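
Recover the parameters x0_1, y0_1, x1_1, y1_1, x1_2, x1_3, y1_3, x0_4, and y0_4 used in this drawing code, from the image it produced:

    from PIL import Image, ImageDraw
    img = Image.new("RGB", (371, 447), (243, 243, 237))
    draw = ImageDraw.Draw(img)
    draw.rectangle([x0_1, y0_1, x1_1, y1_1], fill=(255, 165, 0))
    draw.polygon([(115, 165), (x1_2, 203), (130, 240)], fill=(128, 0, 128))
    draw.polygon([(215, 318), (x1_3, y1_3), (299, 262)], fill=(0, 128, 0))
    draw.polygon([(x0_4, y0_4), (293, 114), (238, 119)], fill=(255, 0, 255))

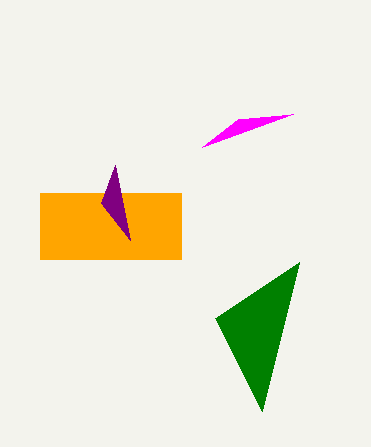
x0_1 = 40, y0_1 = 193, x1_1 = 181, y1_1 = 259, x1_2 = 101, x1_3 = 262, y1_3 = 411, x0_4 = 202, y0_4 = 147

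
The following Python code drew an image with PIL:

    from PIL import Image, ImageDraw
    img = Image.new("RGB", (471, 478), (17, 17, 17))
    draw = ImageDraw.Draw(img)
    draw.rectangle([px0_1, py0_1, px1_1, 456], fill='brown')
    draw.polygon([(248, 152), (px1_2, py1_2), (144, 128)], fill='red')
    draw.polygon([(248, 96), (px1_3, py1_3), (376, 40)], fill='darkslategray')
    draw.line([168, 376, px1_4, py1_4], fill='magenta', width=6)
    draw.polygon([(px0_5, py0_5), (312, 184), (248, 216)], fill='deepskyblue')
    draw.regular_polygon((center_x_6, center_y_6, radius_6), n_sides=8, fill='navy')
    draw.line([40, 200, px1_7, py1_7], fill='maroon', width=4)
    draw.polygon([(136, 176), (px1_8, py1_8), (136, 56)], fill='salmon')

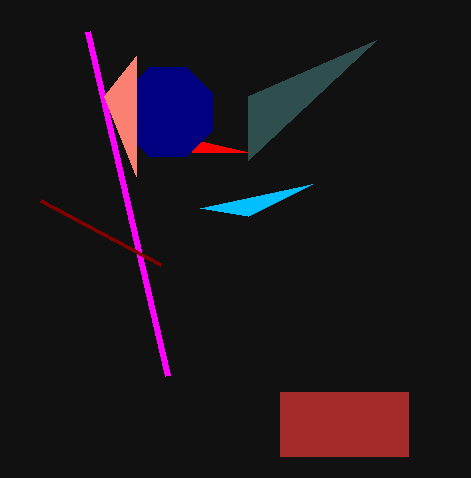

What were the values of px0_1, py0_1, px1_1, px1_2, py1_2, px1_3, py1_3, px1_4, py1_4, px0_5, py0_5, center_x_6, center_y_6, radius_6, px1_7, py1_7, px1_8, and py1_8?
px0_1 = 280; py0_1 = 392; px1_1 = 408; px1_2 = 192; py1_2 = 152; px1_3 = 248; py1_3 = 160; px1_4 = 88; py1_4 = 32; px0_5 = 200; py0_5 = 208; center_x_6 = 168; center_y_6 = 112; radius_6 = 48; px1_7 = 160; py1_7 = 264; px1_8 = 104; py1_8 = 96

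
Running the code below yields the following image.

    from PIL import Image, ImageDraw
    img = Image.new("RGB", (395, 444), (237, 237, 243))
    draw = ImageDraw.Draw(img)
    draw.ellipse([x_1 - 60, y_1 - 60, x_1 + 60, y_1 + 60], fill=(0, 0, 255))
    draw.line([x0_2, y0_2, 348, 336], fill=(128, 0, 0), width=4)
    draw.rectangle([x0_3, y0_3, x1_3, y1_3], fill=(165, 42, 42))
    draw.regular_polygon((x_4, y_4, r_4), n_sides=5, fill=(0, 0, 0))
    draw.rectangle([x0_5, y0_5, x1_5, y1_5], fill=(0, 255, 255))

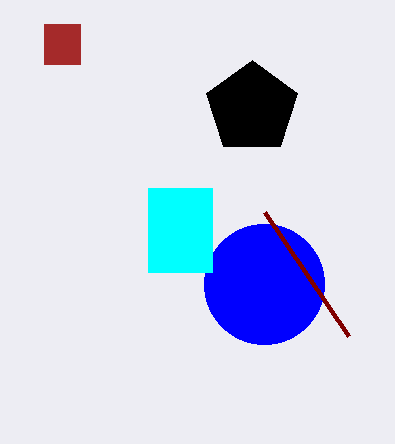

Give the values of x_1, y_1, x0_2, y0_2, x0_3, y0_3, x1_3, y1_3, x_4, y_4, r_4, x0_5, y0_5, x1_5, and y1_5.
x_1 = 264
y_1 = 284
x0_2 = 264
y0_2 = 212
x0_3 = 44
y0_3 = 24
x1_3 = 80
y1_3 = 64
x_4 = 252
y_4 = 108
r_4 = 48
x0_5 = 148
y0_5 = 188
x1_5 = 212
y1_5 = 272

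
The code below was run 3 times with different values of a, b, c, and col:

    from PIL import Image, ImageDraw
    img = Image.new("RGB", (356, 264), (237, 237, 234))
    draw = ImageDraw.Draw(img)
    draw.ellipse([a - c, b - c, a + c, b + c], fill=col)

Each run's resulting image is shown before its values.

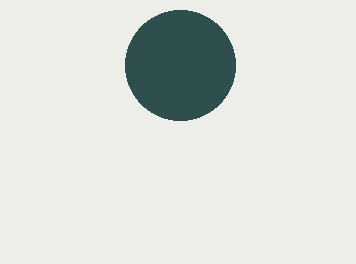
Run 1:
a = 180
b = 65
c = 55
col = 'darkslategray'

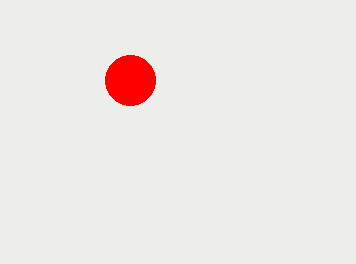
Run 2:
a = 130; b = 80; c = 25; col = 'red'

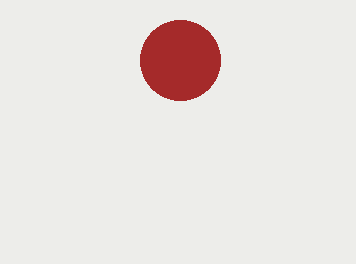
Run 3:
a = 180, b = 60, c = 40, col = 'brown'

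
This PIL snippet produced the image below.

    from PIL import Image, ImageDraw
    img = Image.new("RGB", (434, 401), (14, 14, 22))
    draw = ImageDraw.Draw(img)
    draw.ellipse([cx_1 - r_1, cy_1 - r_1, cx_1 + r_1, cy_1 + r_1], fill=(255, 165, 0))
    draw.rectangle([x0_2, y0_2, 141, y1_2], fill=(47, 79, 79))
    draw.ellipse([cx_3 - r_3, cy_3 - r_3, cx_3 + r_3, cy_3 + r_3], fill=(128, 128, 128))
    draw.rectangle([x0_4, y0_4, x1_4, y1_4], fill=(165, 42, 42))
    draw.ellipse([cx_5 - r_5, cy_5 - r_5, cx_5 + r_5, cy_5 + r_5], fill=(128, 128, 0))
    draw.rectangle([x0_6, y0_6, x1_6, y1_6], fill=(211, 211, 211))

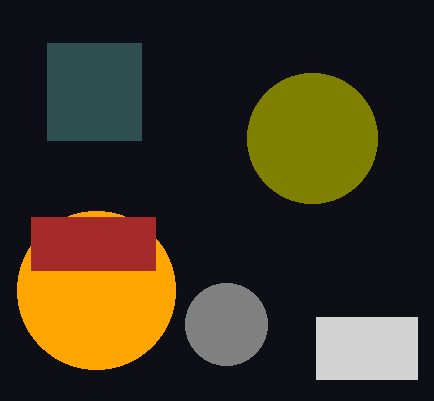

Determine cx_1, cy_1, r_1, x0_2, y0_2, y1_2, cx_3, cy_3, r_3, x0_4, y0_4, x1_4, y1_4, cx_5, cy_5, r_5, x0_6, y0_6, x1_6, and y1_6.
cx_1 = 96, cy_1 = 290, r_1 = 79, x0_2 = 47, y0_2 = 43, y1_2 = 140, cx_3 = 226, cy_3 = 324, r_3 = 41, x0_4 = 31, y0_4 = 217, x1_4 = 155, y1_4 = 270, cx_5 = 312, cy_5 = 138, r_5 = 65, x0_6 = 316, y0_6 = 317, x1_6 = 417, y1_6 = 379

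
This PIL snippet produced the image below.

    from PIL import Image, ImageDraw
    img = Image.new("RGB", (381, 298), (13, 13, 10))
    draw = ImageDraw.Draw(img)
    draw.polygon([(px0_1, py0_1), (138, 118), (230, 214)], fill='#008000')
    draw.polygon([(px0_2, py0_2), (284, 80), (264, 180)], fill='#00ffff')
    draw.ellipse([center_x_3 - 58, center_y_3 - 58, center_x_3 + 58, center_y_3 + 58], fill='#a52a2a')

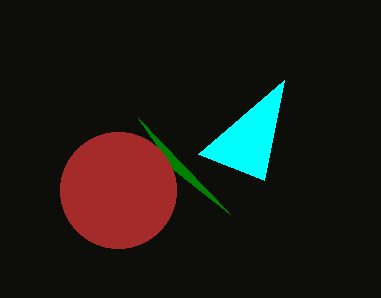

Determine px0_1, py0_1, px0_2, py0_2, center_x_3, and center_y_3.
px0_1 = 174; py0_1 = 170; px0_2 = 198; py0_2 = 154; center_x_3 = 118; center_y_3 = 190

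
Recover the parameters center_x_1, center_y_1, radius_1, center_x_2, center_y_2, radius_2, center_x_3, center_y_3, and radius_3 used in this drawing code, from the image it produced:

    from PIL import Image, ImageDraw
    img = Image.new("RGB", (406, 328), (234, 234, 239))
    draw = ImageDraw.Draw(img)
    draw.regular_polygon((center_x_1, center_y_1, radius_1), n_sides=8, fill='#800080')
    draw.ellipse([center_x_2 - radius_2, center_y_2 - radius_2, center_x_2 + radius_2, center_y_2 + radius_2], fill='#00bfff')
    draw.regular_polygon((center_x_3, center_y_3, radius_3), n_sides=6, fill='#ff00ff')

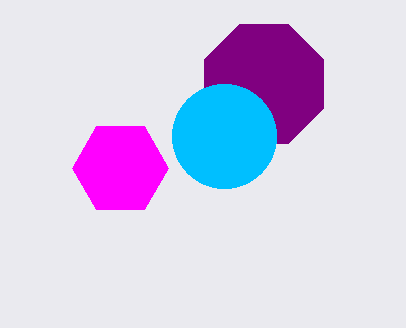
center_x_1 = 264; center_y_1 = 84; radius_1 = 64; center_x_2 = 224; center_y_2 = 136; radius_2 = 52; center_x_3 = 120; center_y_3 = 168; radius_3 = 48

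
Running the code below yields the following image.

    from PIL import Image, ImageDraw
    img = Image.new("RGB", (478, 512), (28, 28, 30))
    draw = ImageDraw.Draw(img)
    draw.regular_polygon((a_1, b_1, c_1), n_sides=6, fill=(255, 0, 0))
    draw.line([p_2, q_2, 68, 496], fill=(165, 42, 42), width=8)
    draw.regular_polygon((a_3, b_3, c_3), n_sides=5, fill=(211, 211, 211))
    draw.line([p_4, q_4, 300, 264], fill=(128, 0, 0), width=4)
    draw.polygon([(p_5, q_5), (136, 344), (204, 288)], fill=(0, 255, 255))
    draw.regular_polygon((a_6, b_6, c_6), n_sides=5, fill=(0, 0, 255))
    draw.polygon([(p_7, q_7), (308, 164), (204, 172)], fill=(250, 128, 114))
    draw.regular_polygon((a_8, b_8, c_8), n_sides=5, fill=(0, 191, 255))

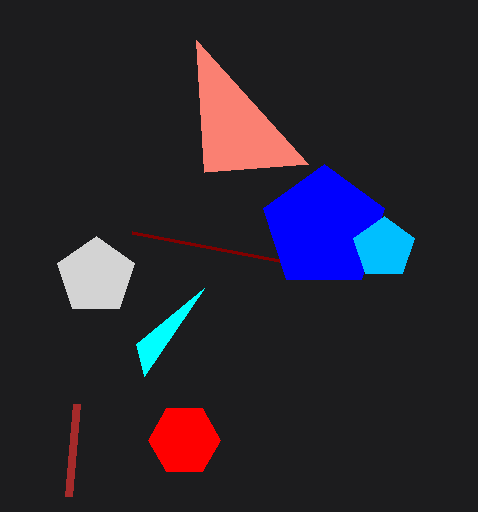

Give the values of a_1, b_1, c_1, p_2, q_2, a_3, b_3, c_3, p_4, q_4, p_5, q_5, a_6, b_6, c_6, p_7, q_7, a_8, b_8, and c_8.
a_1 = 184; b_1 = 440; c_1 = 36; p_2 = 76; q_2 = 404; a_3 = 96; b_3 = 276; c_3 = 40; p_4 = 132; q_4 = 232; p_5 = 144; q_5 = 376; a_6 = 324; b_6 = 228; c_6 = 64; p_7 = 196; q_7 = 40; a_8 = 384; b_8 = 248; c_8 = 32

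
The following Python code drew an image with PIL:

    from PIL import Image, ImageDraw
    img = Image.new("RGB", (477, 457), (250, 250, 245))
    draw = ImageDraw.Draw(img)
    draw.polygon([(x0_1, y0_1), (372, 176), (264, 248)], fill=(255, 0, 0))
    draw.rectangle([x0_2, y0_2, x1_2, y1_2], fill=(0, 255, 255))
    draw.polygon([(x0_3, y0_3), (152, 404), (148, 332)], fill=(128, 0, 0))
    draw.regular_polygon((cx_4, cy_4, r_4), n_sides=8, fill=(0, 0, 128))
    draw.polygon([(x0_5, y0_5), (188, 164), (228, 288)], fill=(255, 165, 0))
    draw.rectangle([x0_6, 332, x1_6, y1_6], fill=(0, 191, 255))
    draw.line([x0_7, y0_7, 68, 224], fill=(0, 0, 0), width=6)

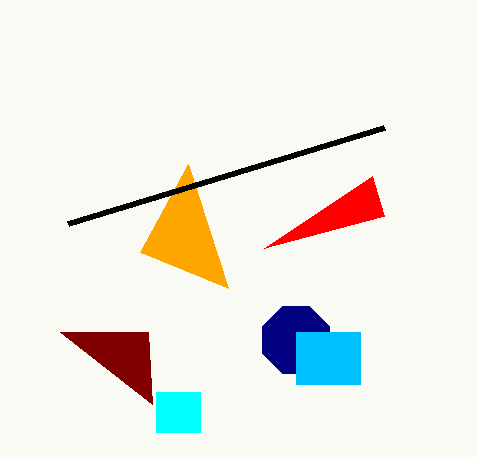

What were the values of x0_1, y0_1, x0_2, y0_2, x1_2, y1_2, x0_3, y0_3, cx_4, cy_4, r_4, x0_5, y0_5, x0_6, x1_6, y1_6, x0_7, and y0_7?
x0_1 = 384; y0_1 = 216; x0_2 = 156; y0_2 = 392; x1_2 = 200; y1_2 = 432; x0_3 = 60; y0_3 = 332; cx_4 = 296; cy_4 = 340; r_4 = 36; x0_5 = 140; y0_5 = 252; x0_6 = 296; x1_6 = 360; y1_6 = 384; x0_7 = 384; y0_7 = 128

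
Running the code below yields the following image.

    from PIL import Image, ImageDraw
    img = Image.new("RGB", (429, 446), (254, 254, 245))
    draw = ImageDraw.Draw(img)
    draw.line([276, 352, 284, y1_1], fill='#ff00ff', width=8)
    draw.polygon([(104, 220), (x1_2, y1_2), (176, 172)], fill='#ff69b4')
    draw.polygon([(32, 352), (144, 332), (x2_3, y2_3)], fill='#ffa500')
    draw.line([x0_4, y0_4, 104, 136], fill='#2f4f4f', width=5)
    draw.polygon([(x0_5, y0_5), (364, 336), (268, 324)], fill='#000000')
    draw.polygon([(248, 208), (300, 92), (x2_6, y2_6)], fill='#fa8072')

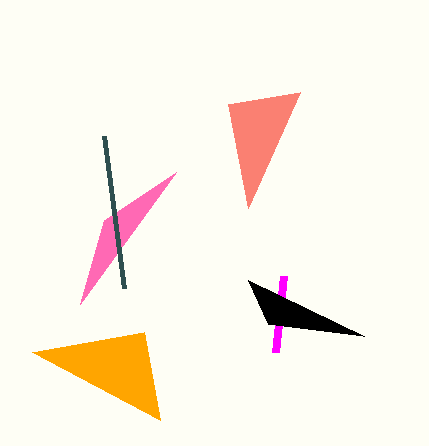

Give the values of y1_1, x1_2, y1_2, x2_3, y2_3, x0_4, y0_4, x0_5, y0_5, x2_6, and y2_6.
y1_1 = 276
x1_2 = 80
y1_2 = 304
x2_3 = 160
y2_3 = 420
x0_4 = 124
y0_4 = 288
x0_5 = 248
y0_5 = 280
x2_6 = 228
y2_6 = 104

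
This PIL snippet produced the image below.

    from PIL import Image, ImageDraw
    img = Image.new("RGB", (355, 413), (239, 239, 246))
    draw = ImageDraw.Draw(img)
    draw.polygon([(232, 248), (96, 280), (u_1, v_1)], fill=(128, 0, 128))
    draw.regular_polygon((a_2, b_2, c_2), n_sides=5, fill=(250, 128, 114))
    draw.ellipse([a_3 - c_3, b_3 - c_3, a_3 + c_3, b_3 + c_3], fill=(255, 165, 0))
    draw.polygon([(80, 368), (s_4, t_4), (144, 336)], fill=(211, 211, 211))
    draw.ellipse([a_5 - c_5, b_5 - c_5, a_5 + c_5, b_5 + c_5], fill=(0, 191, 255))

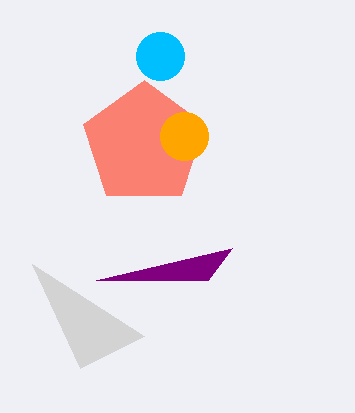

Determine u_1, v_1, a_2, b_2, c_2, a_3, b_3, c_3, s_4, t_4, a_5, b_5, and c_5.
u_1 = 208
v_1 = 280
a_2 = 144
b_2 = 144
c_2 = 64
a_3 = 184
b_3 = 136
c_3 = 24
s_4 = 32
t_4 = 264
a_5 = 160
b_5 = 56
c_5 = 24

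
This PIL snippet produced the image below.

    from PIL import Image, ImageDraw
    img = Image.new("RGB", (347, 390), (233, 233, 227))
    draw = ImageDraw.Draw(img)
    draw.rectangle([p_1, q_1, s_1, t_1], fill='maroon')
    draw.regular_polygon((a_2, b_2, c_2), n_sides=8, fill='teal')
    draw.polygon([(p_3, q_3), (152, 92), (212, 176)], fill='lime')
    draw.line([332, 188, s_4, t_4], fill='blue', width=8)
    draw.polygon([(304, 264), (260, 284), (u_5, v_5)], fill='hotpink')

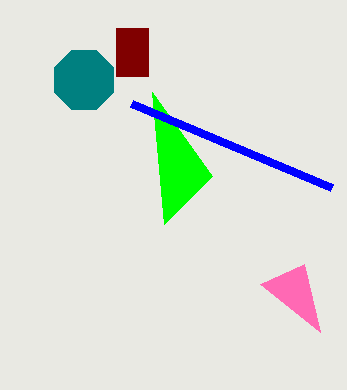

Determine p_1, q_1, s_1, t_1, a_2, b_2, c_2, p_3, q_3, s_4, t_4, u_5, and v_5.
p_1 = 116
q_1 = 28
s_1 = 148
t_1 = 76
a_2 = 84
b_2 = 80
c_2 = 32
p_3 = 164
q_3 = 224
s_4 = 132
t_4 = 104
u_5 = 320
v_5 = 332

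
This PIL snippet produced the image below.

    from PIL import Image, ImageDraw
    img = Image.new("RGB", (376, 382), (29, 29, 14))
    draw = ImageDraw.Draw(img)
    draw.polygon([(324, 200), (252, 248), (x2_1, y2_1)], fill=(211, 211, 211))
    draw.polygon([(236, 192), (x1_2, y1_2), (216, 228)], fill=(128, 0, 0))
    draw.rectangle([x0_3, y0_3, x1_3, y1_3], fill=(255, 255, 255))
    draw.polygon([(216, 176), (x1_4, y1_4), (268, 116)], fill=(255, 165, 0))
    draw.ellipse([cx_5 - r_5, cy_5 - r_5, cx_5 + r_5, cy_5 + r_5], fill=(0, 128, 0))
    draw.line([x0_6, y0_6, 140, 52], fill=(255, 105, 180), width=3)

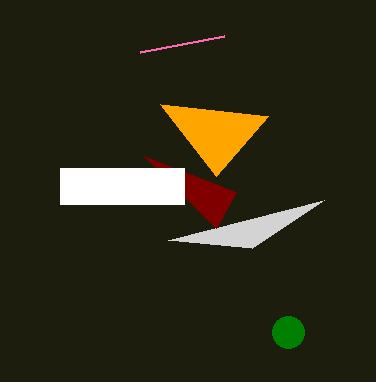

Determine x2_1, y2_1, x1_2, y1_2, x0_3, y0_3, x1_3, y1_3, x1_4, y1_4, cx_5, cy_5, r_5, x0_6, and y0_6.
x2_1 = 168; y2_1 = 240; x1_2 = 144; y1_2 = 156; x0_3 = 60; y0_3 = 168; x1_3 = 184; y1_3 = 204; x1_4 = 160; y1_4 = 104; cx_5 = 288; cy_5 = 332; r_5 = 16; x0_6 = 224; y0_6 = 36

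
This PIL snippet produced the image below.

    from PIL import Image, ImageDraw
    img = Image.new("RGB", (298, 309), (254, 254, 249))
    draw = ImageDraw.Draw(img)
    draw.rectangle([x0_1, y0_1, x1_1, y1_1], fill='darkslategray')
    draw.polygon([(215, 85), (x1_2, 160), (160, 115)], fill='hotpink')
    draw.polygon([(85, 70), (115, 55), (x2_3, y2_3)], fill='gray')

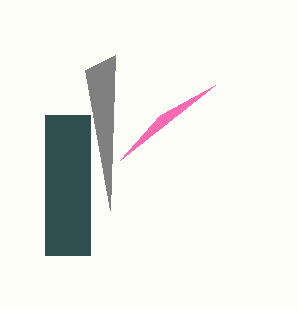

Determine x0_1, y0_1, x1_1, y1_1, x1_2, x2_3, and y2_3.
x0_1 = 45
y0_1 = 115
x1_1 = 90
y1_1 = 255
x1_2 = 120
x2_3 = 110
y2_3 = 210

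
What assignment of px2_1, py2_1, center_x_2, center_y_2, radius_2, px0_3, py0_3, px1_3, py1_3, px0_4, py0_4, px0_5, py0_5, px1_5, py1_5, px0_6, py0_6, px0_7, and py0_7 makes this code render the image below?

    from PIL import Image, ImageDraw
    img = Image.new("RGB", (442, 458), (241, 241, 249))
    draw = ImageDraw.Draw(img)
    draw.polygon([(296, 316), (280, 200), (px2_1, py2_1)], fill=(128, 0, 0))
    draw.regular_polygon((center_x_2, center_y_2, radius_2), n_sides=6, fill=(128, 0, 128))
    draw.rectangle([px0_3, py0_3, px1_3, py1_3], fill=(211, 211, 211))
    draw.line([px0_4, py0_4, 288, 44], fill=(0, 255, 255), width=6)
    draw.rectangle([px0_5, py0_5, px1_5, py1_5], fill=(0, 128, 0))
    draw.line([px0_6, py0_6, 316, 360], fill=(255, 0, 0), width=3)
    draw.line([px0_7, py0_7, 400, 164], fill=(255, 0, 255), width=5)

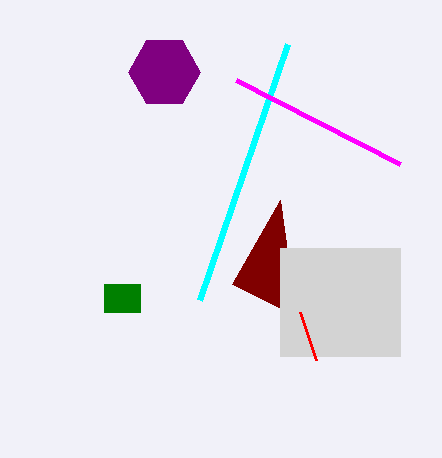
px2_1 = 232; py2_1 = 284; center_x_2 = 164; center_y_2 = 72; radius_2 = 36; px0_3 = 280; py0_3 = 248; px1_3 = 400; py1_3 = 356; px0_4 = 200; py0_4 = 300; px0_5 = 104; py0_5 = 284; px1_5 = 140; py1_5 = 312; px0_6 = 300; py0_6 = 312; px0_7 = 236; py0_7 = 80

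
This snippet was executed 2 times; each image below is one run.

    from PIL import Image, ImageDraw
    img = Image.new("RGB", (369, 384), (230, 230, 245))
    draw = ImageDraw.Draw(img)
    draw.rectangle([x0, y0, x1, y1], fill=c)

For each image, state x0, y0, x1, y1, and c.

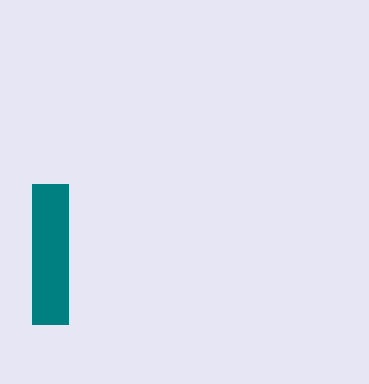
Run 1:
x0 = 32
y0 = 184
x1 = 68
y1 = 324
c = 'teal'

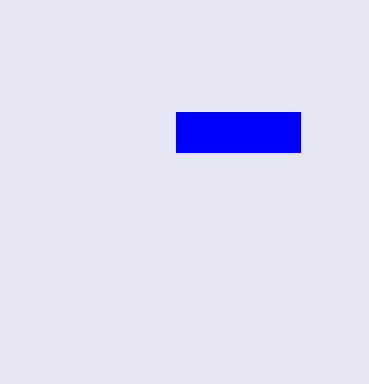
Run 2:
x0 = 176, y0 = 112, x1 = 300, y1 = 152, c = 'blue'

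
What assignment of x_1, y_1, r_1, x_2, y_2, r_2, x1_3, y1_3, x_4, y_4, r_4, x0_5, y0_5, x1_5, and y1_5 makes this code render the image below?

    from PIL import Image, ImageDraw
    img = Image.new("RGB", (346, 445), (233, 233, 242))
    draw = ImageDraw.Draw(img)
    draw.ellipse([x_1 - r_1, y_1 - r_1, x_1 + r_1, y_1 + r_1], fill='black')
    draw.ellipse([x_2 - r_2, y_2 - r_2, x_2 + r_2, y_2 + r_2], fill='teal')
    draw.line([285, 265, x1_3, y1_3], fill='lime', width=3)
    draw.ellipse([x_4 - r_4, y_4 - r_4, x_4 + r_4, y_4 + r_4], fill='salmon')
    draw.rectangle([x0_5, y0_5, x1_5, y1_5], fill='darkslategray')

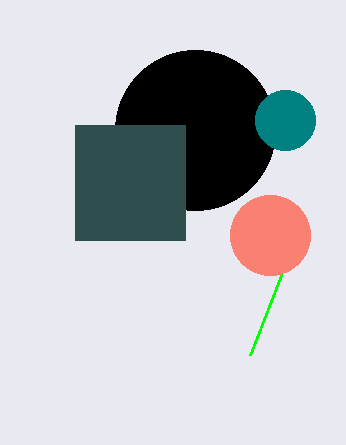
x_1 = 195; y_1 = 130; r_1 = 80; x_2 = 285; y_2 = 120; r_2 = 30; x1_3 = 250; y1_3 = 355; x_4 = 270; y_4 = 235; r_4 = 40; x0_5 = 75; y0_5 = 125; x1_5 = 185; y1_5 = 240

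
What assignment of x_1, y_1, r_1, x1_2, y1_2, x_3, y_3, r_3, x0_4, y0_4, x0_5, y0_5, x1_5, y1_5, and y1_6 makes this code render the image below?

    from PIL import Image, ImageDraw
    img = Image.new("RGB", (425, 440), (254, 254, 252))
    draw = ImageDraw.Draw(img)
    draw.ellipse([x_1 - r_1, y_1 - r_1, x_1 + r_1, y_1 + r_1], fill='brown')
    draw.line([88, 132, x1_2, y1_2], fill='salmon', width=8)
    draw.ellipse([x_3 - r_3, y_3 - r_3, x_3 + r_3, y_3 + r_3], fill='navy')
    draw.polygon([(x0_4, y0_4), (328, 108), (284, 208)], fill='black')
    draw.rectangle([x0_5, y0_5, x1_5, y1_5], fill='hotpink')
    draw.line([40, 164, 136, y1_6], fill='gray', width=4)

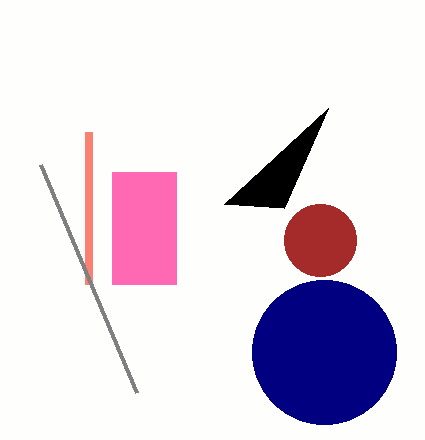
x_1 = 320, y_1 = 240, r_1 = 36, x1_2 = 88, y1_2 = 284, x_3 = 324, y_3 = 352, r_3 = 72, x0_4 = 224, y0_4 = 204, x0_5 = 112, y0_5 = 172, x1_5 = 176, y1_5 = 284, y1_6 = 392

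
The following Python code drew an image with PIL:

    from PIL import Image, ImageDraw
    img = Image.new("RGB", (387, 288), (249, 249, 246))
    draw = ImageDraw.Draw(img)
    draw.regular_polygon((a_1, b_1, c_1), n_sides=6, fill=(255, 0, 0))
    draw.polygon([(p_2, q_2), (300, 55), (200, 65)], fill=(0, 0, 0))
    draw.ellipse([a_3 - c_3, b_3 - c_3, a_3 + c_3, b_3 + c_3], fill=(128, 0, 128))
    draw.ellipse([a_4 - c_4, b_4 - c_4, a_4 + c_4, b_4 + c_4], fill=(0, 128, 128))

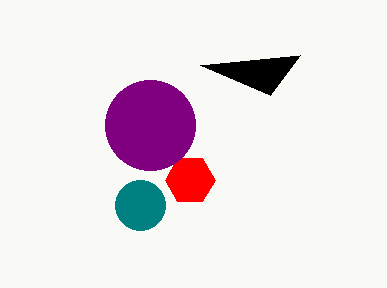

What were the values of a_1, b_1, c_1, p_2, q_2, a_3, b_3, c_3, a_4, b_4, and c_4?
a_1 = 190, b_1 = 180, c_1 = 25, p_2 = 270, q_2 = 95, a_3 = 150, b_3 = 125, c_3 = 45, a_4 = 140, b_4 = 205, c_4 = 25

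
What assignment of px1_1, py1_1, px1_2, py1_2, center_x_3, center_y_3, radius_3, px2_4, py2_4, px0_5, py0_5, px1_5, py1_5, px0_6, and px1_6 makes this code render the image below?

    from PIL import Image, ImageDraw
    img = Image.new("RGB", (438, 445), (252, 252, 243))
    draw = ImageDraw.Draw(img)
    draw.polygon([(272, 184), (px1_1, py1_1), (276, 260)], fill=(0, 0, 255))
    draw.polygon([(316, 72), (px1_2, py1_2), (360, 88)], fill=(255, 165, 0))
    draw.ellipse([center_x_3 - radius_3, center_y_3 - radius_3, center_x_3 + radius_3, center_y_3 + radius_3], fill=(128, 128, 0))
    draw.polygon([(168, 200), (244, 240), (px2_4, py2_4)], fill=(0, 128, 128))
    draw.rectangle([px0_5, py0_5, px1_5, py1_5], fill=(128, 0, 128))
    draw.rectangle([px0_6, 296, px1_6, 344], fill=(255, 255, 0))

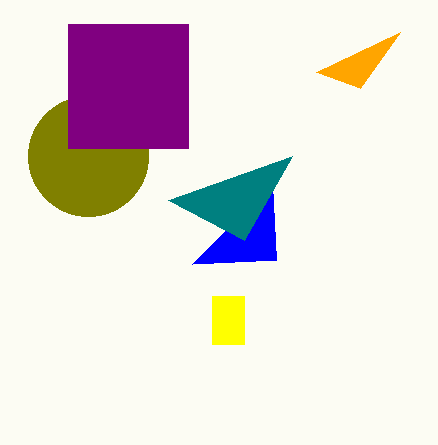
px1_1 = 192, py1_1 = 264, px1_2 = 400, py1_2 = 32, center_x_3 = 88, center_y_3 = 156, radius_3 = 60, px2_4 = 292, py2_4 = 156, px0_5 = 68, py0_5 = 24, px1_5 = 188, py1_5 = 148, px0_6 = 212, px1_6 = 244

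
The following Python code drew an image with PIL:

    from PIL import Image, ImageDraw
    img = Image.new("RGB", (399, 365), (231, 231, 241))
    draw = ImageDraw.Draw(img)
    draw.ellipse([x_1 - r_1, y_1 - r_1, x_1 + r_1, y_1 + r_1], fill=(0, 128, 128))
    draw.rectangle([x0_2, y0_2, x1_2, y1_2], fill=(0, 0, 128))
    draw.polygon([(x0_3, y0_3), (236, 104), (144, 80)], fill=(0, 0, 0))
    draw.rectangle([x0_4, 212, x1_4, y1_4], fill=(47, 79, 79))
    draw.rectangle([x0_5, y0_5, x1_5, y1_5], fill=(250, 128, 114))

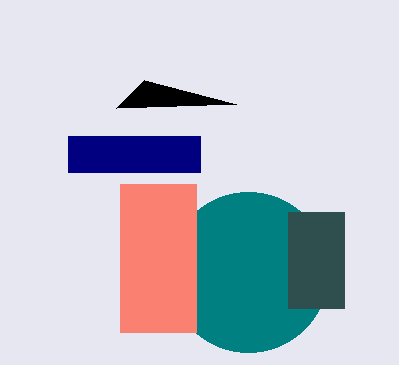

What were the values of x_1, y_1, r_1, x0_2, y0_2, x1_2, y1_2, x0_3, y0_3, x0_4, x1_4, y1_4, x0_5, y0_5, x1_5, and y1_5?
x_1 = 248
y_1 = 272
r_1 = 80
x0_2 = 68
y0_2 = 136
x1_2 = 200
y1_2 = 172
x0_3 = 116
y0_3 = 108
x0_4 = 288
x1_4 = 344
y1_4 = 308
x0_5 = 120
y0_5 = 184
x1_5 = 196
y1_5 = 332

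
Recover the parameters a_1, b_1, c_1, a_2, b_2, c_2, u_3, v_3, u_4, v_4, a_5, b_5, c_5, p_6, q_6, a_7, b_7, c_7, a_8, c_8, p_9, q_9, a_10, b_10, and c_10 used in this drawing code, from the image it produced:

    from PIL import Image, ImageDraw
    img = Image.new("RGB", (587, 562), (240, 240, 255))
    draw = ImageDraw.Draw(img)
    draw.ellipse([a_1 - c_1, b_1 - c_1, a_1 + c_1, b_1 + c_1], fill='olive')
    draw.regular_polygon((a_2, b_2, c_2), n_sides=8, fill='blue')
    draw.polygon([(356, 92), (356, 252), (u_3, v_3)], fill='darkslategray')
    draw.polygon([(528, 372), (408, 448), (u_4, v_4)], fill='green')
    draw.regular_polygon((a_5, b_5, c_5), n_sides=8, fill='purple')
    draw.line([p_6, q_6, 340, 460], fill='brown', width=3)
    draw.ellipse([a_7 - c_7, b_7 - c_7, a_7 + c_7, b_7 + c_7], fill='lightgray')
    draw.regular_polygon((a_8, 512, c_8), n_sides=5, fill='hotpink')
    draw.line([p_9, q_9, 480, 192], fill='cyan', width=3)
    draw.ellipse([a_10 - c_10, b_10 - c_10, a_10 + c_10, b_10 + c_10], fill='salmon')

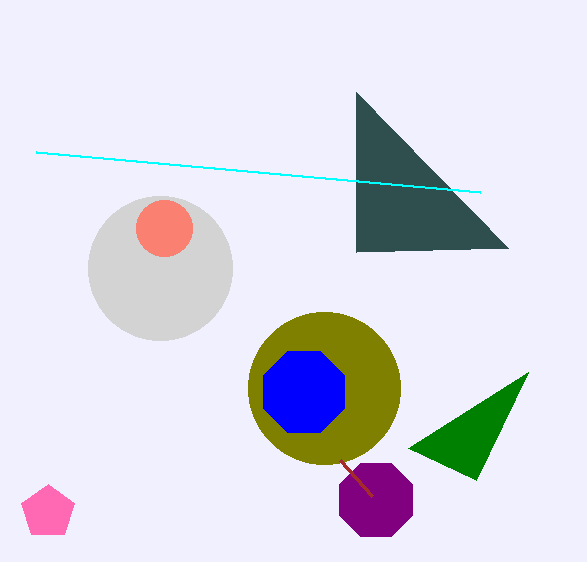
a_1 = 324; b_1 = 388; c_1 = 76; a_2 = 304; b_2 = 392; c_2 = 44; u_3 = 508; v_3 = 248; u_4 = 476; v_4 = 480; a_5 = 376; b_5 = 500; c_5 = 40; p_6 = 372; q_6 = 496; a_7 = 160; b_7 = 268; c_7 = 72; a_8 = 48; c_8 = 28; p_9 = 36; q_9 = 152; a_10 = 164; b_10 = 228; c_10 = 28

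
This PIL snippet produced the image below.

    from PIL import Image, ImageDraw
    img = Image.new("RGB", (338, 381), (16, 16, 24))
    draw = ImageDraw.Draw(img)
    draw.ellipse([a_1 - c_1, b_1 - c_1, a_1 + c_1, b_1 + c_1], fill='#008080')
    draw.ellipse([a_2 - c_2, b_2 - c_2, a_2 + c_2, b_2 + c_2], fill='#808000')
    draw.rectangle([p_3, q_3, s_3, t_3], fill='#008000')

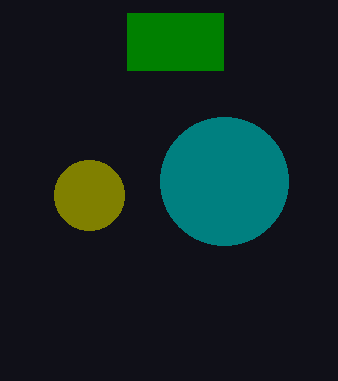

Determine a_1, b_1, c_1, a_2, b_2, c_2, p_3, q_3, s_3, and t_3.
a_1 = 224, b_1 = 181, c_1 = 64, a_2 = 89, b_2 = 195, c_2 = 35, p_3 = 127, q_3 = 13, s_3 = 223, t_3 = 70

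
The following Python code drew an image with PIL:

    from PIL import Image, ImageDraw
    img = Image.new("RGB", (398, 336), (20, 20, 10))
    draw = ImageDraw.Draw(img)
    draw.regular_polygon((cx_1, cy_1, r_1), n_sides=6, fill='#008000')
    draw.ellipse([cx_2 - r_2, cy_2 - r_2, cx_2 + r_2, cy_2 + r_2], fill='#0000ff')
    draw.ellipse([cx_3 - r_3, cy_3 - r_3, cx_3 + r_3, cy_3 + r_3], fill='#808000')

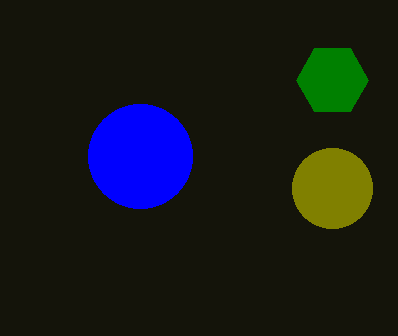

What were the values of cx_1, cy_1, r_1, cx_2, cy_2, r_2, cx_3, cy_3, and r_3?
cx_1 = 332; cy_1 = 80; r_1 = 36; cx_2 = 140; cy_2 = 156; r_2 = 52; cx_3 = 332; cy_3 = 188; r_3 = 40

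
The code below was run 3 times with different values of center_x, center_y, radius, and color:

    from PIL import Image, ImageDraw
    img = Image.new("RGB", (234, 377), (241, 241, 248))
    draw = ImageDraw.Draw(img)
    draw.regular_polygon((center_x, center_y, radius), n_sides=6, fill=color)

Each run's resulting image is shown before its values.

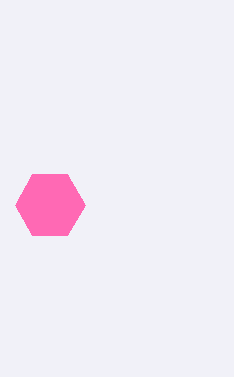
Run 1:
center_x = 50; center_y = 205; radius = 35; color = 'hotpink'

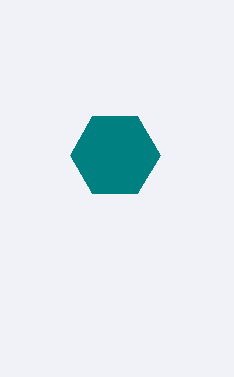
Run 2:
center_x = 115; center_y = 155; radius = 45; color = 'teal'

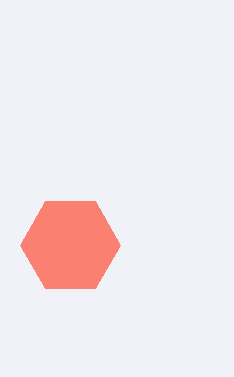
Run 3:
center_x = 70, center_y = 245, radius = 50, color = 'salmon'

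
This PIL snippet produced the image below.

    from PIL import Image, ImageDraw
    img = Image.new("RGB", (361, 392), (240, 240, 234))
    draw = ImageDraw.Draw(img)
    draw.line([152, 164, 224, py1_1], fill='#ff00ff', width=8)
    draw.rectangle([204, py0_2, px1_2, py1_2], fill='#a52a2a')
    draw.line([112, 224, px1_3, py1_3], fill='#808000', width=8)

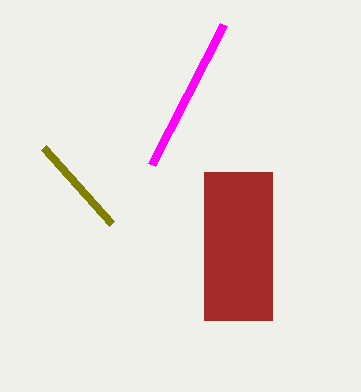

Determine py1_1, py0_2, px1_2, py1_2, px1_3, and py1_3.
py1_1 = 24, py0_2 = 172, px1_2 = 272, py1_2 = 320, px1_3 = 44, py1_3 = 148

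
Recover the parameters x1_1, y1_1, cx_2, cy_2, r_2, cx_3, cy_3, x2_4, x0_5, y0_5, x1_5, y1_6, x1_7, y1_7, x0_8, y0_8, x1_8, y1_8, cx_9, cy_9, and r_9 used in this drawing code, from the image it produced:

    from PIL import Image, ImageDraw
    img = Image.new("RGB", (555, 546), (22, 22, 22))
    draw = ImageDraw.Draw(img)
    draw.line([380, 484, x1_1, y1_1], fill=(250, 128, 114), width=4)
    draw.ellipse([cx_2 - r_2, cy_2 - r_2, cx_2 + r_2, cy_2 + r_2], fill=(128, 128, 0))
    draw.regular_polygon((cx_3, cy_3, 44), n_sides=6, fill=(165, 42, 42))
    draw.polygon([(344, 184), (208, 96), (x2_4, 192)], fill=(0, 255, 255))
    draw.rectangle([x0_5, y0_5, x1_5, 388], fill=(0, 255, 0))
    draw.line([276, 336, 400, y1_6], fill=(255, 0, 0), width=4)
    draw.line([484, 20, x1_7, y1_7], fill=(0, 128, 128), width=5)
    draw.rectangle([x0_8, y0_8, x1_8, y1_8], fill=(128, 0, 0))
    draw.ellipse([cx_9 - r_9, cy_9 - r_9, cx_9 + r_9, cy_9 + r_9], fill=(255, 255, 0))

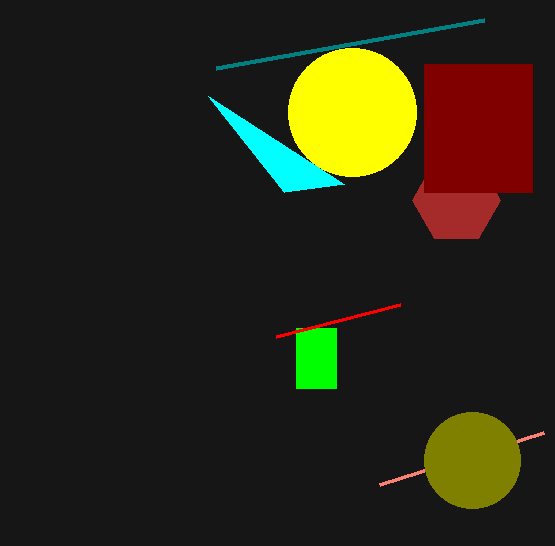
x1_1 = 544; y1_1 = 432; cx_2 = 472; cy_2 = 460; r_2 = 48; cx_3 = 456; cy_3 = 200; x2_4 = 284; x0_5 = 296; y0_5 = 328; x1_5 = 336; y1_6 = 304; x1_7 = 216; y1_7 = 68; x0_8 = 424; y0_8 = 64; x1_8 = 532; y1_8 = 192; cx_9 = 352; cy_9 = 112; r_9 = 64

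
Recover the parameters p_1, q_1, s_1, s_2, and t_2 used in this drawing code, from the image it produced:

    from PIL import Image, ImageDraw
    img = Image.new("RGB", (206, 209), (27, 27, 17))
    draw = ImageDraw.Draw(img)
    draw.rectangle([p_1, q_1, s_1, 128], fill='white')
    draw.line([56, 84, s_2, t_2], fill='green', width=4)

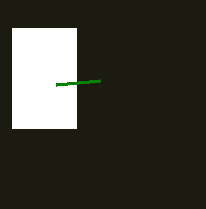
p_1 = 12
q_1 = 28
s_1 = 76
s_2 = 100
t_2 = 80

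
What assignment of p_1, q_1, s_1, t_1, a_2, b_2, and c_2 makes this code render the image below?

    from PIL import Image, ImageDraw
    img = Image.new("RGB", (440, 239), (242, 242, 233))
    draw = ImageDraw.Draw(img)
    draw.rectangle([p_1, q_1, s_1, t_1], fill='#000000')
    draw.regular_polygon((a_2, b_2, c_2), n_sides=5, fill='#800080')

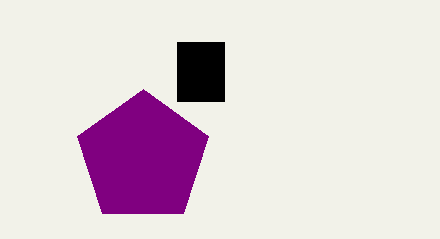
p_1 = 177, q_1 = 42, s_1 = 224, t_1 = 101, a_2 = 143, b_2 = 158, c_2 = 69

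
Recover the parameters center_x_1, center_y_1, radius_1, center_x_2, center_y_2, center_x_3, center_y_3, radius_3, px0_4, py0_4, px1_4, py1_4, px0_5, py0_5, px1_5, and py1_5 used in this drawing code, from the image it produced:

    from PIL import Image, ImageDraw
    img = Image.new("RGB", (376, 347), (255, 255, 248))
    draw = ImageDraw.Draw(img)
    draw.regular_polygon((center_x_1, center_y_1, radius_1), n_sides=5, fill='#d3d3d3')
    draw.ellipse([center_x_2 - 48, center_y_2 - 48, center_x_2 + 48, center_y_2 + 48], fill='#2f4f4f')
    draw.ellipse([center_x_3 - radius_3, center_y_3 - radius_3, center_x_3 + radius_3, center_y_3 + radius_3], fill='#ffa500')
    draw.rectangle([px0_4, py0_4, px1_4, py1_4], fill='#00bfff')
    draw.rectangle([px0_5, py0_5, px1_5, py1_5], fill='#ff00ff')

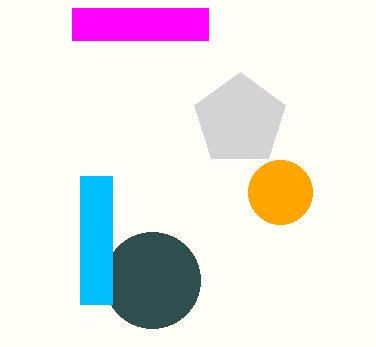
center_x_1 = 240, center_y_1 = 120, radius_1 = 48, center_x_2 = 152, center_y_2 = 280, center_x_3 = 280, center_y_3 = 192, radius_3 = 32, px0_4 = 80, py0_4 = 176, px1_4 = 112, py1_4 = 304, px0_5 = 72, py0_5 = 8, px1_5 = 208, py1_5 = 40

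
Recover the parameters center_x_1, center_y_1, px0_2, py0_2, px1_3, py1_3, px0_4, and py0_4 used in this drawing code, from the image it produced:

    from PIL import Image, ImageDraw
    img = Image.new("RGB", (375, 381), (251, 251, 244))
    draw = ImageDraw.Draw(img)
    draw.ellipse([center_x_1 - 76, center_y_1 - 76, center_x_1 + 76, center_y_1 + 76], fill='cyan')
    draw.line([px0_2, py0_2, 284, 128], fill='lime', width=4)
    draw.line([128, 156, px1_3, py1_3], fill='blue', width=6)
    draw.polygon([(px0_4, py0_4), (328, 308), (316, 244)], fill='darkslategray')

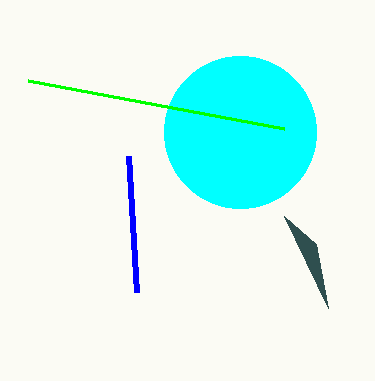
center_x_1 = 240, center_y_1 = 132, px0_2 = 28, py0_2 = 80, px1_3 = 136, py1_3 = 292, px0_4 = 284, py0_4 = 216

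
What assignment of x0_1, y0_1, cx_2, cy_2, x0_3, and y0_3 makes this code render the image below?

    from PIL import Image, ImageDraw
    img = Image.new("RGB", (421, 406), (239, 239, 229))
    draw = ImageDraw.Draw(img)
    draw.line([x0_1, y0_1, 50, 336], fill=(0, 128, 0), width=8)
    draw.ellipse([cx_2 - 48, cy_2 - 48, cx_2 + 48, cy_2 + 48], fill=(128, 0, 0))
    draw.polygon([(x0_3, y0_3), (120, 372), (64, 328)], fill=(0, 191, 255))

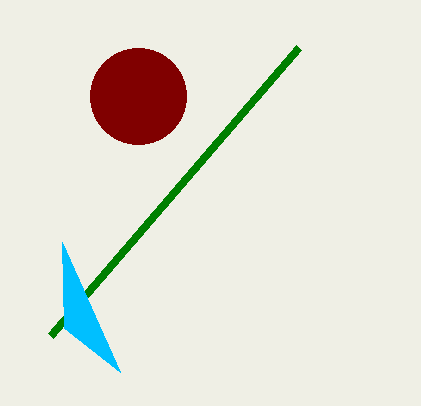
x0_1 = 298
y0_1 = 48
cx_2 = 138
cy_2 = 96
x0_3 = 62
y0_3 = 242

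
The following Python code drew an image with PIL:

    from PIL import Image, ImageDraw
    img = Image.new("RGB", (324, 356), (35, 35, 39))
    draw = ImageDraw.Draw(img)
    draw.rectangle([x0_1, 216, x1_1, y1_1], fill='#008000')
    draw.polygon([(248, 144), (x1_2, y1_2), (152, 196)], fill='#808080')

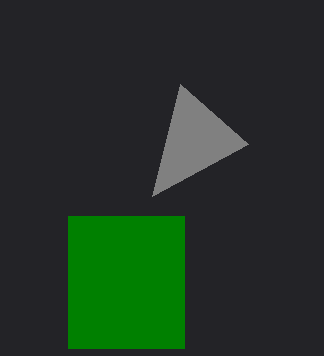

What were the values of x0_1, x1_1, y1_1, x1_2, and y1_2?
x0_1 = 68; x1_1 = 184; y1_1 = 348; x1_2 = 180; y1_2 = 84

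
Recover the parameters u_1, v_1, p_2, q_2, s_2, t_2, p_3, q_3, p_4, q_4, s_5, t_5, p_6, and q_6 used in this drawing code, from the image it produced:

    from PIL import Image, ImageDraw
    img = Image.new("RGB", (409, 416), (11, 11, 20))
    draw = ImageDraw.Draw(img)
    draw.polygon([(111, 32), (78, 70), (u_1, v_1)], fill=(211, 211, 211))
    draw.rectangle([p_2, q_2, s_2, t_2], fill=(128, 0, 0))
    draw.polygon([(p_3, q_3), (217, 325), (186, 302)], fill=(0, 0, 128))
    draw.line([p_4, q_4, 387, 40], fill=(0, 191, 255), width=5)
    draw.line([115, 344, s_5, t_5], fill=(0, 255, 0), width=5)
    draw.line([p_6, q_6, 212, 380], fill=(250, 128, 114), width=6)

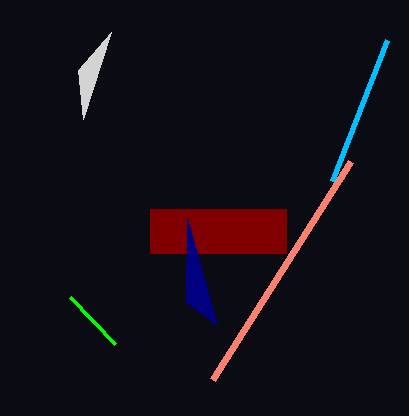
u_1 = 83; v_1 = 119; p_2 = 150; q_2 = 209; s_2 = 286; t_2 = 253; p_3 = 187; q_3 = 218; p_4 = 332; q_4 = 181; s_5 = 70; t_5 = 297; p_6 = 350; q_6 = 162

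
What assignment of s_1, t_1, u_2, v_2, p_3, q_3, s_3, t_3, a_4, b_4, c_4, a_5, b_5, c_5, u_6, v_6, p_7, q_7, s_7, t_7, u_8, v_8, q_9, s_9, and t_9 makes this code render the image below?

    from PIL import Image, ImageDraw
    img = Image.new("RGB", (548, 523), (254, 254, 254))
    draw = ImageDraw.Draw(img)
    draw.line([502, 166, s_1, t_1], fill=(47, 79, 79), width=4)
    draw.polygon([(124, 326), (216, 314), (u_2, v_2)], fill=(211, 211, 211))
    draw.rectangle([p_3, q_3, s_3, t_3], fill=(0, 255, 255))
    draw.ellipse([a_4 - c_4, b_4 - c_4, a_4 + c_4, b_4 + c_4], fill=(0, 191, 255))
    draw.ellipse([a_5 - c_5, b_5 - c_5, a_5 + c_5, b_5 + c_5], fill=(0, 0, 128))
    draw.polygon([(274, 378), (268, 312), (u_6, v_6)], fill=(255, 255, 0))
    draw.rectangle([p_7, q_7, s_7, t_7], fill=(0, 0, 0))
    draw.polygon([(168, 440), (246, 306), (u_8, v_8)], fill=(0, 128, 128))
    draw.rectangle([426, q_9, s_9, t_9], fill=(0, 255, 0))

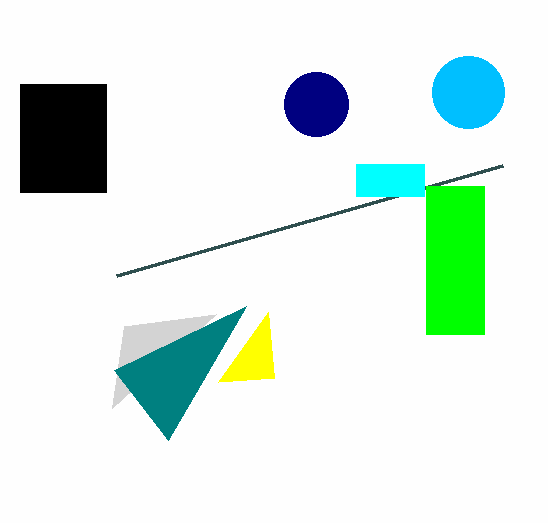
s_1 = 116, t_1 = 276, u_2 = 112, v_2 = 408, p_3 = 356, q_3 = 164, s_3 = 424, t_3 = 196, a_4 = 468, b_4 = 92, c_4 = 36, a_5 = 316, b_5 = 104, c_5 = 32, u_6 = 218, v_6 = 382, p_7 = 20, q_7 = 84, s_7 = 106, t_7 = 192, u_8 = 114, v_8 = 370, q_9 = 186, s_9 = 484, t_9 = 334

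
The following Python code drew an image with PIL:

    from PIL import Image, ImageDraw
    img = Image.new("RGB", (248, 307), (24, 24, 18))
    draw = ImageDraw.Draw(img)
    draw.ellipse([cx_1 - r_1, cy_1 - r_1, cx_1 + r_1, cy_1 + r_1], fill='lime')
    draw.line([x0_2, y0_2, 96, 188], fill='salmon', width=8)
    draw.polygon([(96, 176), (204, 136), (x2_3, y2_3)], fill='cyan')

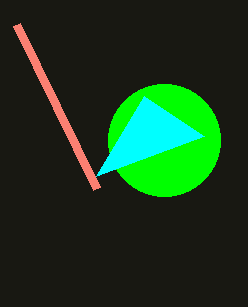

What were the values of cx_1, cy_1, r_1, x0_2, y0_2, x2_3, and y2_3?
cx_1 = 164
cy_1 = 140
r_1 = 56
x0_2 = 16
y0_2 = 24
x2_3 = 144
y2_3 = 96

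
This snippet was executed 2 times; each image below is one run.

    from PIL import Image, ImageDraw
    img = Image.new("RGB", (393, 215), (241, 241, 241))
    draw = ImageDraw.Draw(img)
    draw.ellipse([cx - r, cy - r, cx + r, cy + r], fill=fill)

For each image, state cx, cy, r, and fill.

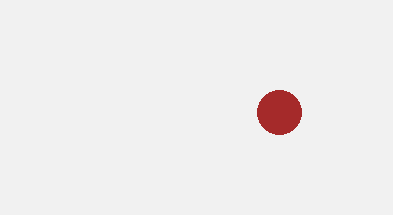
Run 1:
cx = 279
cy = 112
r = 22
fill = 'brown'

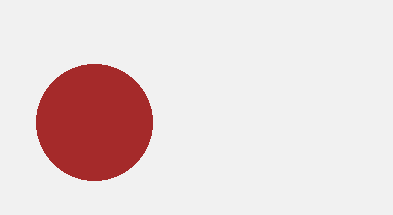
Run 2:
cx = 94, cy = 122, r = 58, fill = 'brown'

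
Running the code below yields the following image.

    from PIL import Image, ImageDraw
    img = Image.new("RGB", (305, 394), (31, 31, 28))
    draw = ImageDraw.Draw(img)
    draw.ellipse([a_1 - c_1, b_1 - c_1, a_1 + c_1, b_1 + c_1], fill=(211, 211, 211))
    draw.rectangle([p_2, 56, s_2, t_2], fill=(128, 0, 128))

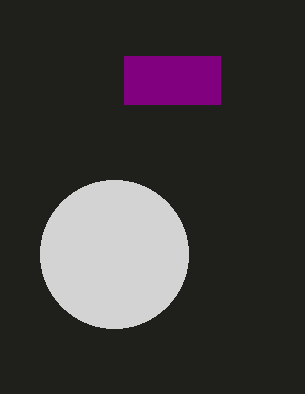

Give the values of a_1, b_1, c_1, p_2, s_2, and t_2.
a_1 = 114
b_1 = 254
c_1 = 74
p_2 = 124
s_2 = 220
t_2 = 104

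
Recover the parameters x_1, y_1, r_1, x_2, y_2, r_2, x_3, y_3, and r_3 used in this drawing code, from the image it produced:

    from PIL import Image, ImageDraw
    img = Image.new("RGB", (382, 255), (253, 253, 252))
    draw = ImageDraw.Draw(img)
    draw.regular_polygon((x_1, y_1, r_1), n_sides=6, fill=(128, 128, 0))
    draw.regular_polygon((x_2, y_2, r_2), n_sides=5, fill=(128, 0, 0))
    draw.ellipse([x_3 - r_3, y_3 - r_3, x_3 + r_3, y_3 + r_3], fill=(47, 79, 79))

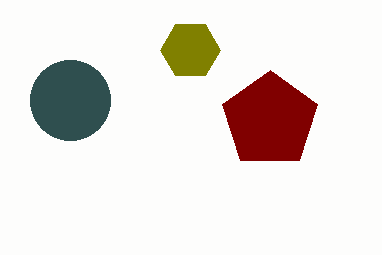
x_1 = 190
y_1 = 50
r_1 = 30
x_2 = 270
y_2 = 120
r_2 = 50
x_3 = 70
y_3 = 100
r_3 = 40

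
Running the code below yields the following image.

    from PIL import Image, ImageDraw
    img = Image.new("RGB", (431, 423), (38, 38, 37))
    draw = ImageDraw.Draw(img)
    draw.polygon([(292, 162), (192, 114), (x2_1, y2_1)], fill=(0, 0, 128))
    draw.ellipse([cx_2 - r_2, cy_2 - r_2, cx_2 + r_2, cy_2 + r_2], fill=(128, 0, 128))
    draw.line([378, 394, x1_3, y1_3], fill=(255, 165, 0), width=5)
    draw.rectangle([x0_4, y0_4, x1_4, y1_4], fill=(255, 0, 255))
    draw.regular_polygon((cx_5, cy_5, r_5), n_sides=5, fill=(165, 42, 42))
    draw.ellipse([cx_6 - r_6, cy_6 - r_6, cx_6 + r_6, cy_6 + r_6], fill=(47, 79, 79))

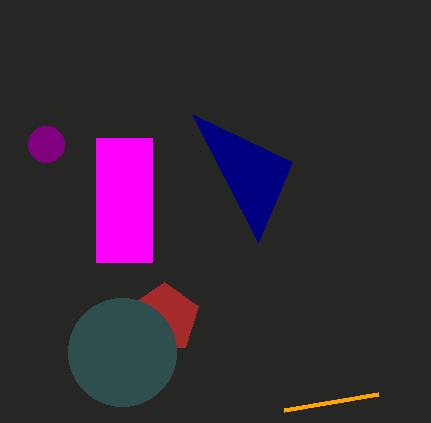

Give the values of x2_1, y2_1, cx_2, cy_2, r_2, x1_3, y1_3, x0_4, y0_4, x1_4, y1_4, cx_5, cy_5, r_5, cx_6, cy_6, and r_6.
x2_1 = 258, y2_1 = 242, cx_2 = 46, cy_2 = 144, r_2 = 18, x1_3 = 284, y1_3 = 410, x0_4 = 96, y0_4 = 138, x1_4 = 152, y1_4 = 262, cx_5 = 164, cy_5 = 318, r_5 = 36, cx_6 = 122, cy_6 = 352, r_6 = 54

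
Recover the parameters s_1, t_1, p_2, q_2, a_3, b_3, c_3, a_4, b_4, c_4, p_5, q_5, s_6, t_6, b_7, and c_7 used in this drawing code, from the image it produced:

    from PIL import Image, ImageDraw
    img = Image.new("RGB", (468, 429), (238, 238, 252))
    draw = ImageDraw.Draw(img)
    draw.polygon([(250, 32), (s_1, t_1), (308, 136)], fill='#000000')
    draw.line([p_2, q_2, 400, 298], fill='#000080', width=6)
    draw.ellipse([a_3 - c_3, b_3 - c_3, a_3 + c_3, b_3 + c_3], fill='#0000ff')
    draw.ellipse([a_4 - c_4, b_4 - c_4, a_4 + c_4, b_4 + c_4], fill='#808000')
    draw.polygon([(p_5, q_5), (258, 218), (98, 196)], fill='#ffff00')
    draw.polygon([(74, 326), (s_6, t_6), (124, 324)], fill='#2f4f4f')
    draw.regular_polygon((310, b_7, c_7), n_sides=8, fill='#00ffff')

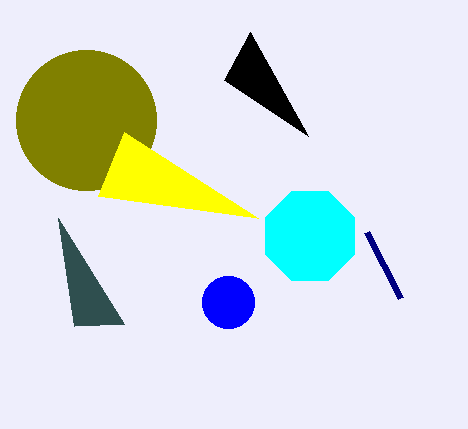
s_1 = 224, t_1 = 80, p_2 = 366, q_2 = 232, a_3 = 228, b_3 = 302, c_3 = 26, a_4 = 86, b_4 = 120, c_4 = 70, p_5 = 124, q_5 = 132, s_6 = 58, t_6 = 218, b_7 = 236, c_7 = 48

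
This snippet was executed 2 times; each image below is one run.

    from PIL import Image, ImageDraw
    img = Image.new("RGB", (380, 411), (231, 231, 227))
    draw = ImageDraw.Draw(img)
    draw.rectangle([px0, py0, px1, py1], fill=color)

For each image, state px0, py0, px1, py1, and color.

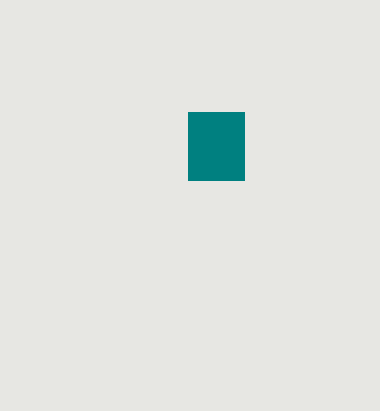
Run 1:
px0 = 188, py0 = 112, px1 = 244, py1 = 180, color = 'teal'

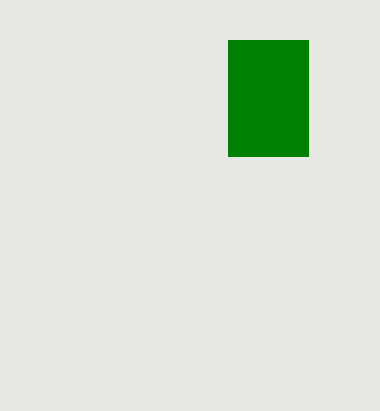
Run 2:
px0 = 228, py0 = 40, px1 = 308, py1 = 156, color = 'green'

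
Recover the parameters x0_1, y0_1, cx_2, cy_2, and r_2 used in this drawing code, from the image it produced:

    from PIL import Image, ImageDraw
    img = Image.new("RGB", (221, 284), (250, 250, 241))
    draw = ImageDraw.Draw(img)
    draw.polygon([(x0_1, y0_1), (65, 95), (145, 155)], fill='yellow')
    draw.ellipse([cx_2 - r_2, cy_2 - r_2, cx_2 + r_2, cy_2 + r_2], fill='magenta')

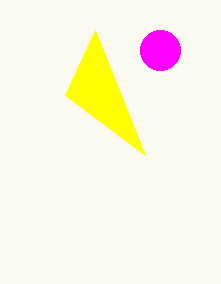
x0_1 = 95
y0_1 = 30
cx_2 = 160
cy_2 = 50
r_2 = 20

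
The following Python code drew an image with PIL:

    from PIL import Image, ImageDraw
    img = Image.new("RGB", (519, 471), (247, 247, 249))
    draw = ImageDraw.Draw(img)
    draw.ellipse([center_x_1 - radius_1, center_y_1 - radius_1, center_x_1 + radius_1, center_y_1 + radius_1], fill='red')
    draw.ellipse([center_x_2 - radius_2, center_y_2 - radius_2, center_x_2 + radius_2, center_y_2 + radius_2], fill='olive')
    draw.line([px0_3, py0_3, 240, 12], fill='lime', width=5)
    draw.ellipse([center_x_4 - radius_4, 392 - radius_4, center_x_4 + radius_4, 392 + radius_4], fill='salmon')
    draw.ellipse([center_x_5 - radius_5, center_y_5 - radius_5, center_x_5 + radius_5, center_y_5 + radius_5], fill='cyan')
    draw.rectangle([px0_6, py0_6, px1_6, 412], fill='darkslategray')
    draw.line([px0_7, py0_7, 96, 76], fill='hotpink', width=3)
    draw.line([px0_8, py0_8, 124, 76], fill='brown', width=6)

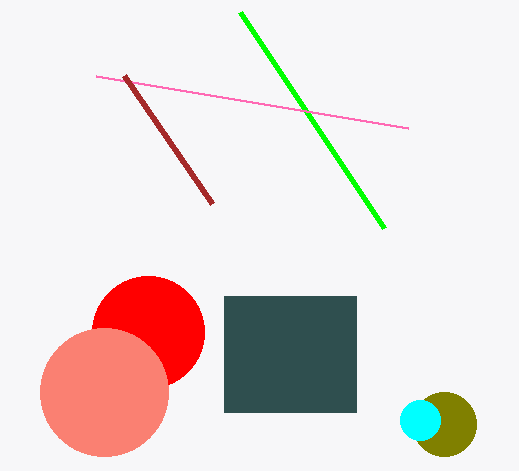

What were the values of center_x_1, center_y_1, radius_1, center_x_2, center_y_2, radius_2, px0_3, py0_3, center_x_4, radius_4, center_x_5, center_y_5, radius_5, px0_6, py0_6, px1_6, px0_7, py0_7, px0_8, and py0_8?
center_x_1 = 148
center_y_1 = 332
radius_1 = 56
center_x_2 = 444
center_y_2 = 424
radius_2 = 32
px0_3 = 384
py0_3 = 228
center_x_4 = 104
radius_4 = 64
center_x_5 = 420
center_y_5 = 420
radius_5 = 20
px0_6 = 224
py0_6 = 296
px1_6 = 356
px0_7 = 408
py0_7 = 128
px0_8 = 212
py0_8 = 204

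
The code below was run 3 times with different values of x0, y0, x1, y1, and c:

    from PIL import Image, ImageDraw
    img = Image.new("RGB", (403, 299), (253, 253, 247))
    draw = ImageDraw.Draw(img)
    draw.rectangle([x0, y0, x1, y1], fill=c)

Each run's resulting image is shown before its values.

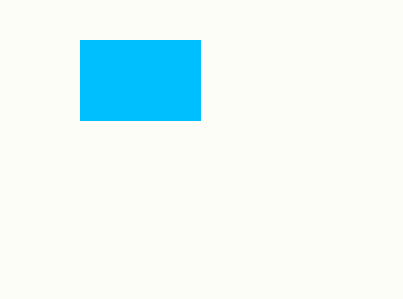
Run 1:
x0 = 80
y0 = 40
x1 = 200
y1 = 120
c = 'deepskyblue'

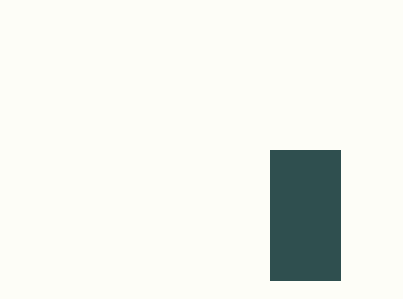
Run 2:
x0 = 270
y0 = 150
x1 = 340
y1 = 280
c = 'darkslategray'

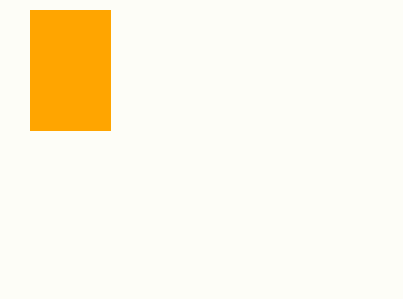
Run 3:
x0 = 30; y0 = 10; x1 = 110; y1 = 130; c = 'orange'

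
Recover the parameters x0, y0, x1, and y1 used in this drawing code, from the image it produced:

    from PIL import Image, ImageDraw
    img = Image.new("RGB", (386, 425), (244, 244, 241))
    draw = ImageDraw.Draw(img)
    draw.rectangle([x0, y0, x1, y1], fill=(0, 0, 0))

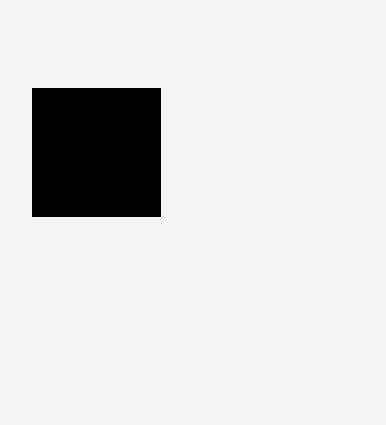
x0 = 32
y0 = 88
x1 = 160
y1 = 216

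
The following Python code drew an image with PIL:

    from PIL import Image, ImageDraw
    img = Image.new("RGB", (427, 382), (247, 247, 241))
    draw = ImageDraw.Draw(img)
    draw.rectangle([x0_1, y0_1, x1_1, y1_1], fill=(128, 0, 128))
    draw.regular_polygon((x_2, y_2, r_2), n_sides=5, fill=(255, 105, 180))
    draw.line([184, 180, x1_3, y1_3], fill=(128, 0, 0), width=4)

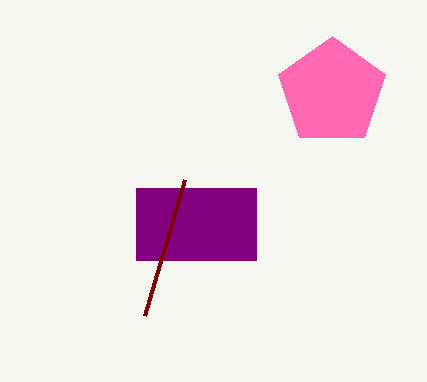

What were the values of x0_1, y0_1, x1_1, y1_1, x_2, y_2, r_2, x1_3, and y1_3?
x0_1 = 136
y0_1 = 188
x1_1 = 256
y1_1 = 260
x_2 = 332
y_2 = 92
r_2 = 56
x1_3 = 144
y1_3 = 316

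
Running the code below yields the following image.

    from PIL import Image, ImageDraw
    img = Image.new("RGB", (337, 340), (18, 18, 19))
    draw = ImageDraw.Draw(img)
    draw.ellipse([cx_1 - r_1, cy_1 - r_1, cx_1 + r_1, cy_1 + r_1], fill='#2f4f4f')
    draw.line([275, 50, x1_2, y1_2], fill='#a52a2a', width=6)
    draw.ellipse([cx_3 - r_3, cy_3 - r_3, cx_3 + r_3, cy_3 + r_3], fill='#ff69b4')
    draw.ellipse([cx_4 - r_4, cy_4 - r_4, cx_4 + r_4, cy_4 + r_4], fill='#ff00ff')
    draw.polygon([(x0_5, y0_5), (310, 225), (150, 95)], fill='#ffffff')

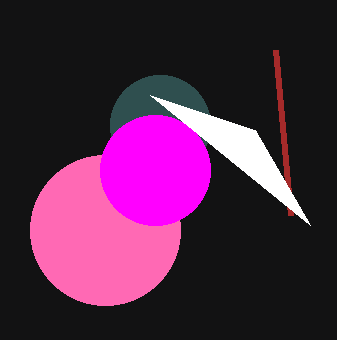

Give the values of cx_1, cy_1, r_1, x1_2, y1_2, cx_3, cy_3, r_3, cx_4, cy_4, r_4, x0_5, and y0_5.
cx_1 = 160; cy_1 = 125; r_1 = 50; x1_2 = 290; y1_2 = 215; cx_3 = 105; cy_3 = 230; r_3 = 75; cx_4 = 155; cy_4 = 170; r_4 = 55; x0_5 = 255; y0_5 = 130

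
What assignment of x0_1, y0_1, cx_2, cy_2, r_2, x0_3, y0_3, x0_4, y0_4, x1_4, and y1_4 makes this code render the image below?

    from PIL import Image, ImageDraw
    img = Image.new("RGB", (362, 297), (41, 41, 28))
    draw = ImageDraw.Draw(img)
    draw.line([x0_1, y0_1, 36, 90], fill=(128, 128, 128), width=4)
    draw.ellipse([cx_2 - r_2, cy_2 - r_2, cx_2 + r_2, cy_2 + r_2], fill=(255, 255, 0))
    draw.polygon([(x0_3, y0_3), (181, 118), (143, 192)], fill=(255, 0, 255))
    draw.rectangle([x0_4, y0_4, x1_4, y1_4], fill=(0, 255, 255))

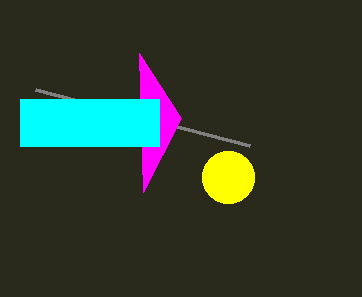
x0_1 = 250
y0_1 = 146
cx_2 = 228
cy_2 = 177
r_2 = 26
x0_3 = 139
y0_3 = 53
x0_4 = 20
y0_4 = 99
x1_4 = 159
y1_4 = 146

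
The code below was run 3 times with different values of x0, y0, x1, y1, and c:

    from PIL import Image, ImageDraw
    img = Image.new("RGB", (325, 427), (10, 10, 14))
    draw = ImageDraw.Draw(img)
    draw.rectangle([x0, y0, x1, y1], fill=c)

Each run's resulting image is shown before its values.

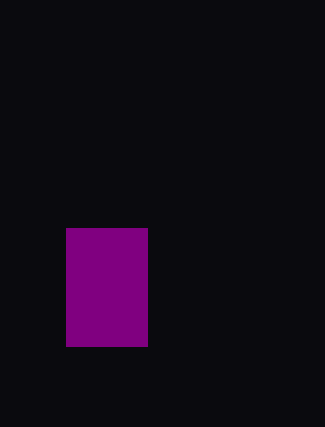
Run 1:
x0 = 66, y0 = 228, x1 = 147, y1 = 346, c = 'purple'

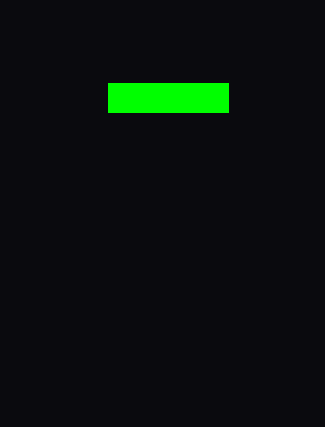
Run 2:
x0 = 108, y0 = 83, x1 = 228, y1 = 112, c = 'lime'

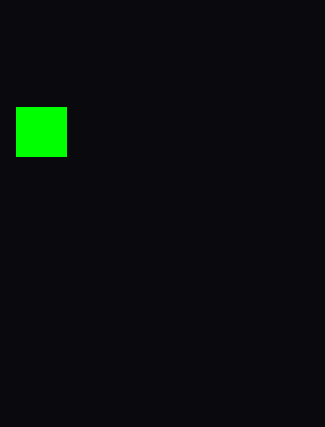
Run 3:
x0 = 16, y0 = 107, x1 = 66, y1 = 156, c = 'lime'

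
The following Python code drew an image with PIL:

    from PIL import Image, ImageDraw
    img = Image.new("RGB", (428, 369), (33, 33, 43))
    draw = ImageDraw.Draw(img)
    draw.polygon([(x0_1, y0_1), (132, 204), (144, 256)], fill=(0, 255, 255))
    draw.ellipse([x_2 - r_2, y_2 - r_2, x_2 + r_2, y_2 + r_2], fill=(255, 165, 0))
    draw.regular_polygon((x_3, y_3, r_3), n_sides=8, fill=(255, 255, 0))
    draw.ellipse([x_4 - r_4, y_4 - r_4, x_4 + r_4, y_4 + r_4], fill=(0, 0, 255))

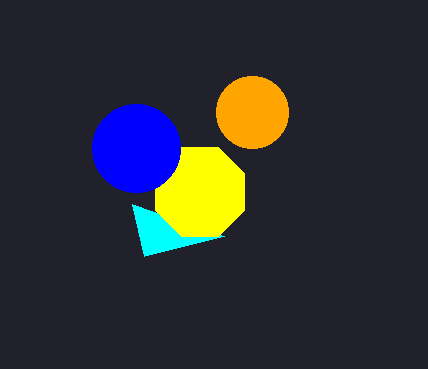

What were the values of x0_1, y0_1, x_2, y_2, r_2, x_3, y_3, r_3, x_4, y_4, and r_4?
x0_1 = 224
y0_1 = 236
x_2 = 252
y_2 = 112
r_2 = 36
x_3 = 200
y_3 = 192
r_3 = 48
x_4 = 136
y_4 = 148
r_4 = 44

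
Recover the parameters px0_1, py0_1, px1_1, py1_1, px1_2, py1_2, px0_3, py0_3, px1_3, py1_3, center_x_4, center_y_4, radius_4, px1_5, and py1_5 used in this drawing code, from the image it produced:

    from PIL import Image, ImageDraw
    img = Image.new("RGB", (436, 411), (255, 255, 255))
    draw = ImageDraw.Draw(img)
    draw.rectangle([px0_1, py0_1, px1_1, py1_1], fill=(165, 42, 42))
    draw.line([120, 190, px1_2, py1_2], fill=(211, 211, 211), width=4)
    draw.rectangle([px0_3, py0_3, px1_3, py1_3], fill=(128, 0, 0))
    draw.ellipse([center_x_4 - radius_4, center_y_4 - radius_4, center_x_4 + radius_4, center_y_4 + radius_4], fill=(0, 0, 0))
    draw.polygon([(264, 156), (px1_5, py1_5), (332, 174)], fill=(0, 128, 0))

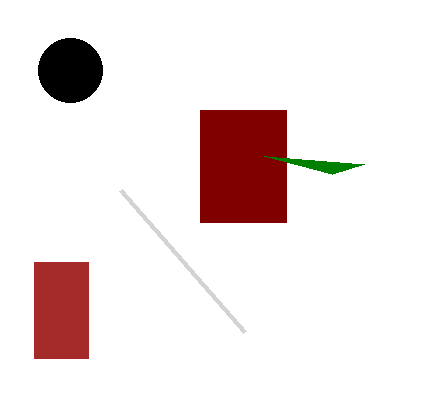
px0_1 = 34; py0_1 = 262; px1_1 = 88; py1_1 = 358; px1_2 = 244; py1_2 = 332; px0_3 = 200; py0_3 = 110; px1_3 = 286; py1_3 = 222; center_x_4 = 70; center_y_4 = 70; radius_4 = 32; px1_5 = 364; py1_5 = 164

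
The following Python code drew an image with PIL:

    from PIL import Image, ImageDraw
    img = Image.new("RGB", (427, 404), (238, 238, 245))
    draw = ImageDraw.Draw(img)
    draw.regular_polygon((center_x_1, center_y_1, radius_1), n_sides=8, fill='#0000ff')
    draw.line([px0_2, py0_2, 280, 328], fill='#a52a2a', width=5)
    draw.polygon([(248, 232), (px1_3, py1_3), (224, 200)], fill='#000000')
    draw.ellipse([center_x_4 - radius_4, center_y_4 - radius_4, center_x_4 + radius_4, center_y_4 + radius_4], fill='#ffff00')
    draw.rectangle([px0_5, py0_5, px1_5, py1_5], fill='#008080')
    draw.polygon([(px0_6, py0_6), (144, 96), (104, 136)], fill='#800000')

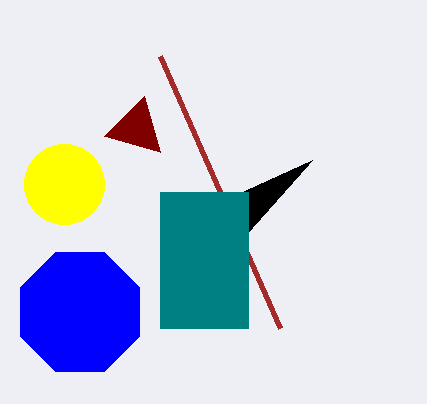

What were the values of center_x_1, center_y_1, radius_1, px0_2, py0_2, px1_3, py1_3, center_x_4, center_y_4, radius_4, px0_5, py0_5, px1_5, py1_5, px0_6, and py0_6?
center_x_1 = 80
center_y_1 = 312
radius_1 = 64
px0_2 = 160
py0_2 = 56
px1_3 = 312
py1_3 = 160
center_x_4 = 64
center_y_4 = 184
radius_4 = 40
px0_5 = 160
py0_5 = 192
px1_5 = 248
py1_5 = 328
px0_6 = 160
py0_6 = 152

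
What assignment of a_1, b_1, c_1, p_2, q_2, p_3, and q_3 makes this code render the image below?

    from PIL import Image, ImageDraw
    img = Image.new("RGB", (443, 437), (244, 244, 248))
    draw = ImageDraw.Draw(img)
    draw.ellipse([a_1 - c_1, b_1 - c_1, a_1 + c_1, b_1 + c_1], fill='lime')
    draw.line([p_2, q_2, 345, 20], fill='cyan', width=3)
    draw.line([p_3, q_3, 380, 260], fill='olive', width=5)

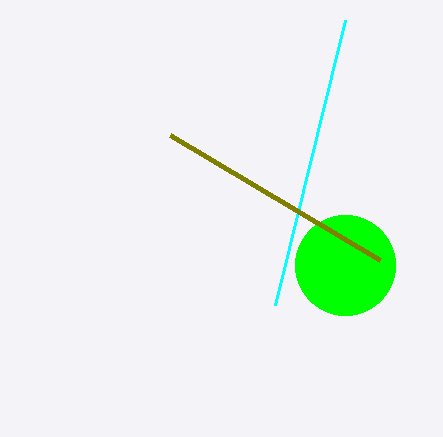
a_1 = 345, b_1 = 265, c_1 = 50, p_2 = 275, q_2 = 305, p_3 = 170, q_3 = 135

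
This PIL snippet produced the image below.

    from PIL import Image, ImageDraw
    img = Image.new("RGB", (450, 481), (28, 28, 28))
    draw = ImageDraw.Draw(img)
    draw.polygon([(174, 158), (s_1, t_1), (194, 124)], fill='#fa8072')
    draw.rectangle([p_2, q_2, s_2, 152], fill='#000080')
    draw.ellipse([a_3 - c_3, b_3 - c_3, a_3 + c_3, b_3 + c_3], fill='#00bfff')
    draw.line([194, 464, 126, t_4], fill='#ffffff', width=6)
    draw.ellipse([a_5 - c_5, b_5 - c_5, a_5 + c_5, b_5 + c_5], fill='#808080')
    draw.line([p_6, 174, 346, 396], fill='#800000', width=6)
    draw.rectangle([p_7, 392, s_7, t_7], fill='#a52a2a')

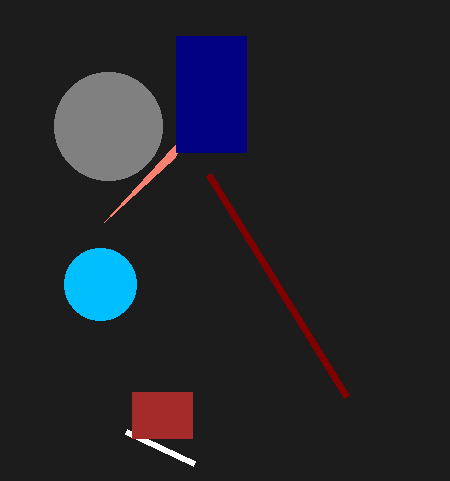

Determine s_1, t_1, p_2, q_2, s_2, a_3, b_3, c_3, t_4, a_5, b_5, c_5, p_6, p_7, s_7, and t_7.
s_1 = 104
t_1 = 222
p_2 = 176
q_2 = 36
s_2 = 246
a_3 = 100
b_3 = 284
c_3 = 36
t_4 = 432
a_5 = 108
b_5 = 126
c_5 = 54
p_6 = 208
p_7 = 132
s_7 = 192
t_7 = 438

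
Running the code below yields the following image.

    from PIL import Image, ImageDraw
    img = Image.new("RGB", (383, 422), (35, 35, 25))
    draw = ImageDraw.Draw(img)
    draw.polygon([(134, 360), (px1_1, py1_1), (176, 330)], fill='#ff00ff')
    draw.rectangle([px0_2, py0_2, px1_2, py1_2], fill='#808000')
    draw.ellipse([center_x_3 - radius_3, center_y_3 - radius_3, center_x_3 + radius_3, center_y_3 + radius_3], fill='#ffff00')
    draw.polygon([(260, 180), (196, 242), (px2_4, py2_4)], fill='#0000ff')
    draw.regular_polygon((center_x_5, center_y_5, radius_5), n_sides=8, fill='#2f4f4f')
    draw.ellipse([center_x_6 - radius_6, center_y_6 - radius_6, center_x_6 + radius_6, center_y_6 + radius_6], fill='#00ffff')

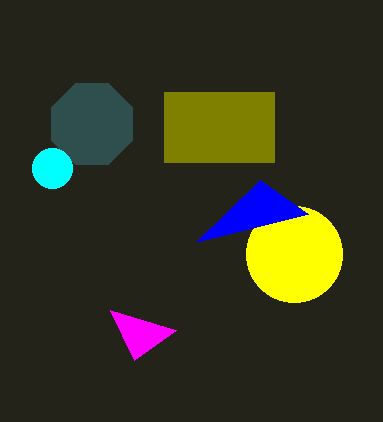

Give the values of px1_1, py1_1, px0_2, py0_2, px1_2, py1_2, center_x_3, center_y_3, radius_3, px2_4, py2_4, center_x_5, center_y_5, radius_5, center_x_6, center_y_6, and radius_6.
px1_1 = 110; py1_1 = 310; px0_2 = 164; py0_2 = 92; px1_2 = 274; py1_2 = 162; center_x_3 = 294; center_y_3 = 254; radius_3 = 48; px2_4 = 308; py2_4 = 214; center_x_5 = 92; center_y_5 = 124; radius_5 = 44; center_x_6 = 52; center_y_6 = 168; radius_6 = 20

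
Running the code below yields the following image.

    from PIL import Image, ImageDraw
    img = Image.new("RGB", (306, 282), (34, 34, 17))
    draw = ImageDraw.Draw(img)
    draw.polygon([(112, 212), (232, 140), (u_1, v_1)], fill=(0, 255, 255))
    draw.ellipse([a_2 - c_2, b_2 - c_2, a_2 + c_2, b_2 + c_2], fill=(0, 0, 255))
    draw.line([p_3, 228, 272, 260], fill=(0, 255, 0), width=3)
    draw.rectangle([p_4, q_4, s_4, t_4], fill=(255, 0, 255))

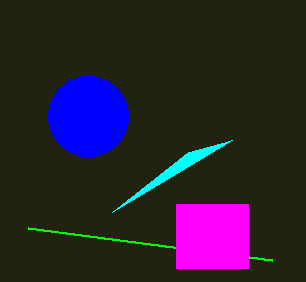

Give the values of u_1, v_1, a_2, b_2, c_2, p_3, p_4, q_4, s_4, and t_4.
u_1 = 188
v_1 = 152
a_2 = 88
b_2 = 116
c_2 = 40
p_3 = 28
p_4 = 176
q_4 = 204
s_4 = 248
t_4 = 268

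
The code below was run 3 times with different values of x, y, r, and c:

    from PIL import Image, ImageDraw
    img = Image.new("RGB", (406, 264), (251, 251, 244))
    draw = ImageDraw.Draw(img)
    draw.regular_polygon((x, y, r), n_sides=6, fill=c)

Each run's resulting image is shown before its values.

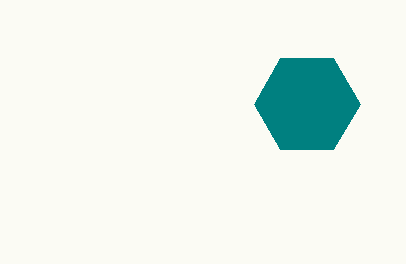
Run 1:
x = 307, y = 104, r = 53, c = 'teal'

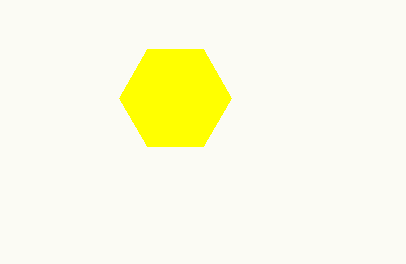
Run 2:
x = 175
y = 98
r = 56
c = 'yellow'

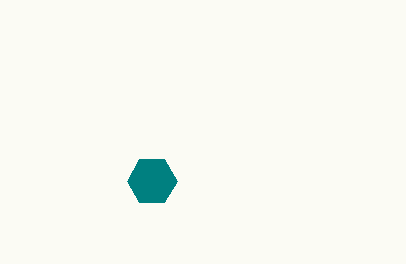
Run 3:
x = 152, y = 181, r = 25, c = 'teal'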